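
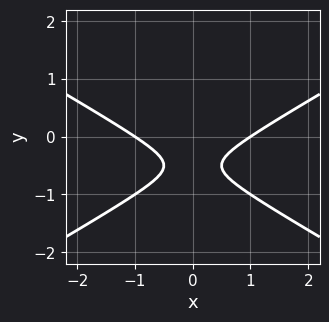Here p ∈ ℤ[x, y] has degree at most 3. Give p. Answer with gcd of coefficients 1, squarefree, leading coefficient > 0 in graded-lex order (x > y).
(a) deg p = 2. No degree-1 curve has this shape.
(b) Symmetries: mirror symmetry x ↦ −x ⇒ only even powers of x.
(c) From the visible intercepts: no y-intercept at any integer in the box; the x-axis gridline crossings are at x ∈ {-1, 1}.
(d) Matching integer coefficients to the picture gives p.

x^2 - 3*y^2 - 3*y - 1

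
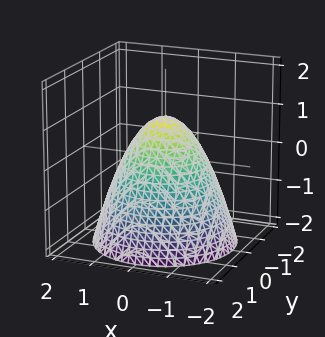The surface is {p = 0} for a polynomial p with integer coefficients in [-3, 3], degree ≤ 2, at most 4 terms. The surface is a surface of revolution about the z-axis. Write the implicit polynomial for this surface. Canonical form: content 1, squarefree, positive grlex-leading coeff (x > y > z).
1. deg p = 2.
2. Symmetries: rotational symmetry about the z-axis ⇒ p depends on x, y only through x² + y².
3. Against the integer gridlines: a circular section at z = 0 has radius exactly 1; among the integer gridlines, it crosses the x-axis at x ∈ {-1, 1}.
4. Solving for integer coefficients yields p as stated.

x^2 + y^2 + z - 1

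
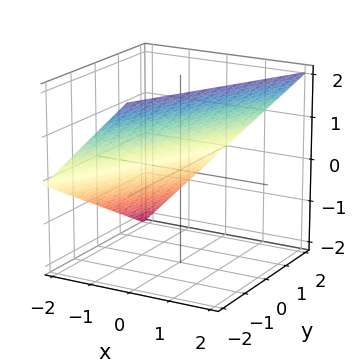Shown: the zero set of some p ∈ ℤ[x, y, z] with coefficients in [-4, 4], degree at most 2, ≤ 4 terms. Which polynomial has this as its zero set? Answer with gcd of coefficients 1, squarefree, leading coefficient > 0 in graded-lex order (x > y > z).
2*x - y - 2*z + 2

(a) The degree is 1 — every cross-section is a straight line — this is a plane.
(b) Reading off the gridlines: it meets the z-axis at z = 1 (among the integer gridlines); it meets the y-axis at y = 2 (among the integer gridlines); it meets the x-axis at x = -1 (among the integer gridlines).
(c) These observations pin down the coefficients.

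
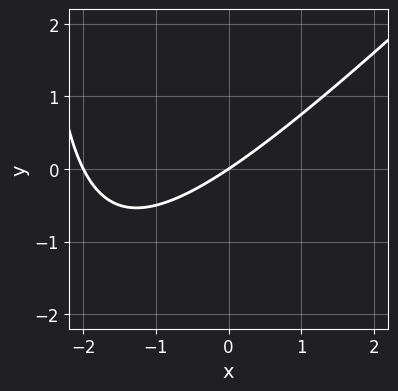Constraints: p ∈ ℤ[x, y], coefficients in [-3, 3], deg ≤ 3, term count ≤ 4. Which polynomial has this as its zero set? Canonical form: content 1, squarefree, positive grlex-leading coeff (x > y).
x^2 - x*y + 2*x - 3*y

First, the degree is 2 — the shape is more complex than any degree-1 curve.
Next, against the integer gridlines: one y-axis crossing is at y = 0; the x-axis gridline crossings are at x ∈ {-2, 0}.
Finally, these observations pin down the coefficients.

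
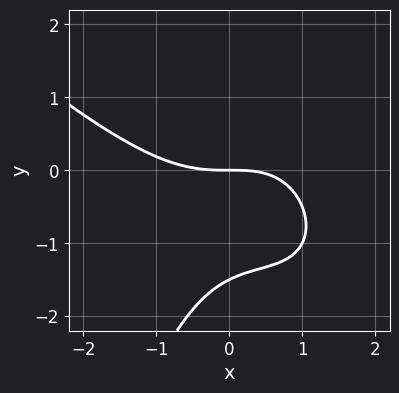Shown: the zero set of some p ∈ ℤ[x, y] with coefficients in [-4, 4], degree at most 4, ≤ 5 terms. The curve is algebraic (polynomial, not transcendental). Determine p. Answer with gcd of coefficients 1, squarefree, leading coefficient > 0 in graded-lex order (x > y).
First, the degree is 3 — no degree-2 curve has this shape.
Next, reading off the gridlines: it meets the x-axis at x = 0 (among the integer gridlines); one y-axis crossing is at y = 0.
Finally, matching integer coefficients to the picture gives p.

x^3 + x^2*y - x*y + 2*y^2 + 3*y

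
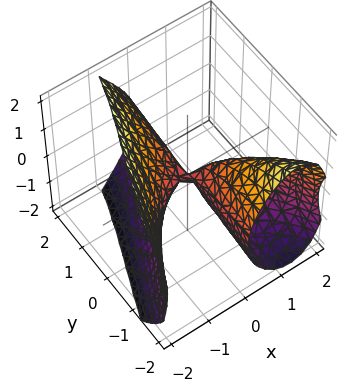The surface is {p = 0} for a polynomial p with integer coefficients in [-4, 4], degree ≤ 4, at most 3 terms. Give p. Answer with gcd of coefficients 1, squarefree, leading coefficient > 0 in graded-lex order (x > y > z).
x^3 + 2*x*y + z^2

deg p = 3. No degree-2 surface has this shape.
From the visible intercepts: it meets the x-axis at x = 0 (among the integer gridlines); it meets the z-axis at z = 0 (among the integer gridlines); every point of the y-axis in the box is on the surface.
Matching integer coefficients to the picture gives p.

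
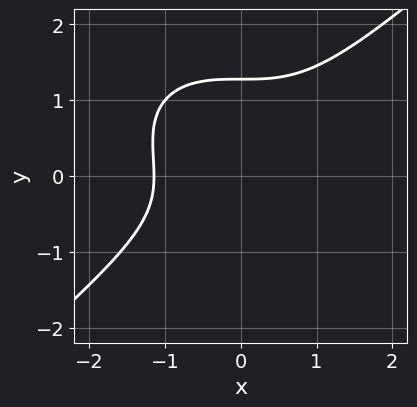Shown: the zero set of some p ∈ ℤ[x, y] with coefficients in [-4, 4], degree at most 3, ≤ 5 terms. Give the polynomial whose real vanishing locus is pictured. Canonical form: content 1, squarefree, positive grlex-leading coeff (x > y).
2*x^3 - 3*y^3 + 2*y^2 + 3

deg p = 3. The shape is more complex than any degree-2 curve.
Matching integer coefficients to the picture gives p.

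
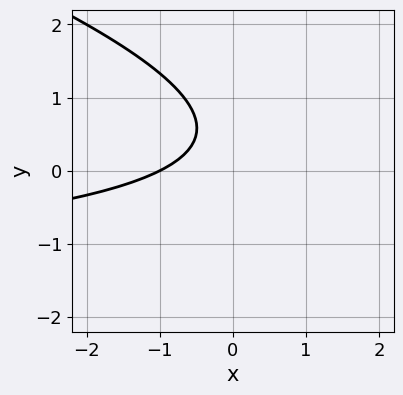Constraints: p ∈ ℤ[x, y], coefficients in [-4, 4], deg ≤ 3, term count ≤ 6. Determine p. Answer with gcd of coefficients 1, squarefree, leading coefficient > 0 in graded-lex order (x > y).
x*y + 3*y^2 + 2*x - 3*y + 2

First, deg p = 2.
Next, reading off the gridlines: it crosses the x-axis at the gridline x = -1; the curve avoids every integer y-axis point in the box.
Finally, solving for integer coefficients yields p as stated.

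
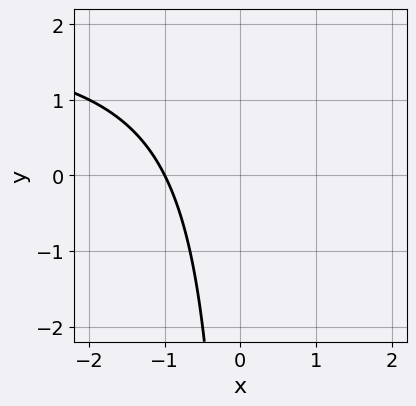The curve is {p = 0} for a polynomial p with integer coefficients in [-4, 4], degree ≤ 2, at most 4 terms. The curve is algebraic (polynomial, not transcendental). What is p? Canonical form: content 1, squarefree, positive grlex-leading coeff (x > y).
x*y - 2*x - 2

deg p = 2. The shape is more complex than any degree-1 curve.
Observable constraints: no y-intercept at any integer in the box; it meets the x-axis at x = -1 (among the integer gridlines).
Fitting integer coefficients to these (and the overall shape) gives p.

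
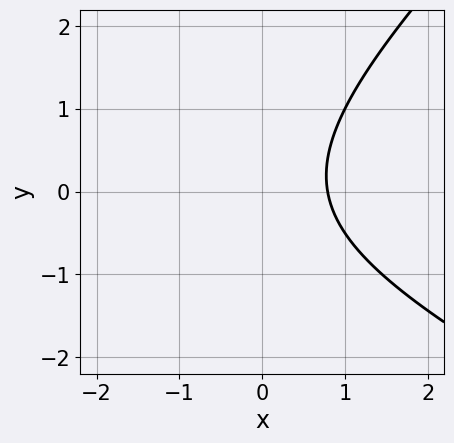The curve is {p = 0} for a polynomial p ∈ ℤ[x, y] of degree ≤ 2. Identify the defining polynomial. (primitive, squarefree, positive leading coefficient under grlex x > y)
(a) deg p = 2. No degree-1 curve has this shape.
(b) Against the integer gridlines: no y-intercept at any integer in the box.
(c) These observations pin down the coefficients.

x^2 + x*y - 2*y^2 + 3*x - 3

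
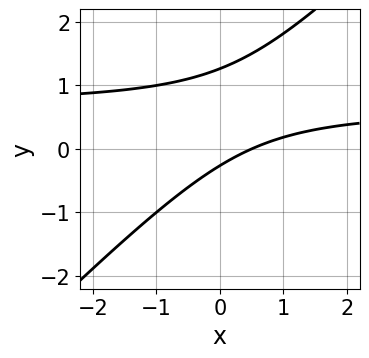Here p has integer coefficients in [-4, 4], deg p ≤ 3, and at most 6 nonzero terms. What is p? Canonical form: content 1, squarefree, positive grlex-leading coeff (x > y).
3*x*y - 3*y^2 - 2*x + 3*y + 1

deg p = 2.
Solving for integer coefficients yields p as stated.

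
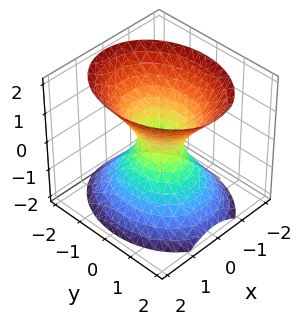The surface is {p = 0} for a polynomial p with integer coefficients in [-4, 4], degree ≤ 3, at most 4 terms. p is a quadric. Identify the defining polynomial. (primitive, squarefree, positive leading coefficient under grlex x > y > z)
3*x^2 + 2*y^2 - 2*z^2 - 1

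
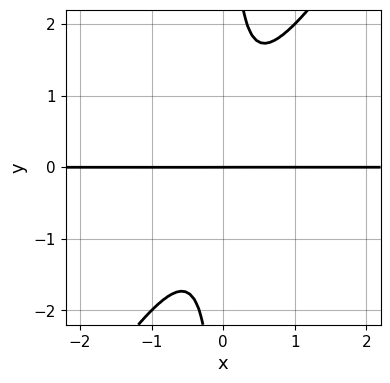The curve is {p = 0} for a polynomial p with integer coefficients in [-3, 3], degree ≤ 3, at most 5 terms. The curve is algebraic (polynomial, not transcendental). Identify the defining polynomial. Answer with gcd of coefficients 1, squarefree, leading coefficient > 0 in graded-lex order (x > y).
(a) Degree: the shape is more complex than any degree-2 curve, so deg p = 3.
(b) Checking where it meets the axes: every point of the x-axis in the box is on the curve; one y-axis crossing is at y = 0.
(c) Putting this together gives p.

3*x^2*y - 2*x*y^2 + y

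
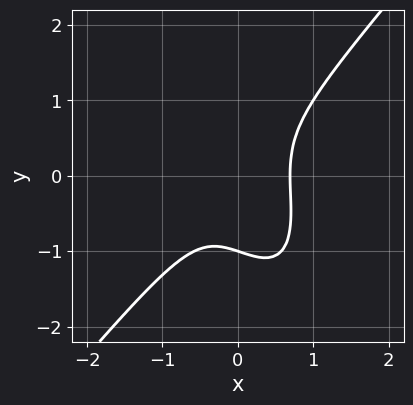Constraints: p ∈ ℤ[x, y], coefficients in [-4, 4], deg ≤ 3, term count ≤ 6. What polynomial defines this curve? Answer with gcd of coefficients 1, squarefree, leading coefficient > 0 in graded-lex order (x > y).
3*x^3 - x*y^2 - y^3 - 1

First, degree: the shape is more complex than any degree-2 curve, so deg p = 3.
Then, from the visible intercepts: one y-axis crossing is at y = -1.
Finally, the integer polynomial consistent with all of this is the stated p.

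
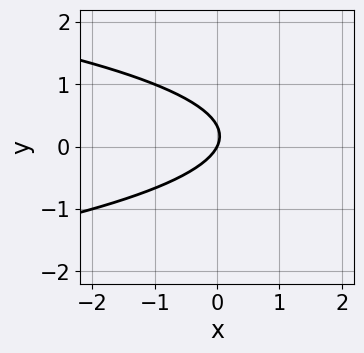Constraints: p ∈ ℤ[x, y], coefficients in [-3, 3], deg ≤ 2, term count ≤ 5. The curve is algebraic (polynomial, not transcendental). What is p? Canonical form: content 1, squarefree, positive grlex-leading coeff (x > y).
3*y^2 + 2*x - y

(a) The degree is 2 — a generic line meets the curve in up to 2 points.
(b) Against the integer gridlines: it meets the y-axis at y = 0 (among the integer gridlines); it crosses the x-axis at the gridline x = 0.
(c) Assembling these constraints gives the stated polynomial.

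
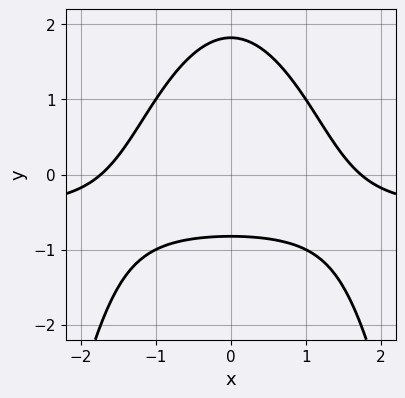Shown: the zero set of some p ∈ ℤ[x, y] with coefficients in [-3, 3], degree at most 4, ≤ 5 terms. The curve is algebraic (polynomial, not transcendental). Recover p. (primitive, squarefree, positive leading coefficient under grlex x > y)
2*x^2*y + x^2 + 2*y^2 - 2*y - 3

First, deg p = 3. A generic line meets the curve in up to 3 points.
Then, symmetries: mirror symmetry x ↦ −x ⇒ only even powers of x.
Finally, assembling these constraints gives the stated polynomial.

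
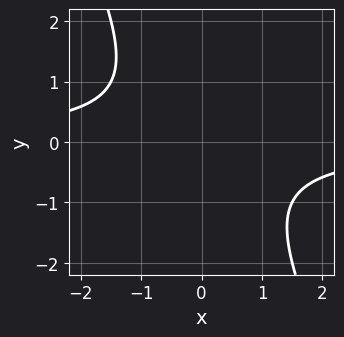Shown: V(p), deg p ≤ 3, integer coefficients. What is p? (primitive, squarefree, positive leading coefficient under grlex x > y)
The degree is 2 — no degree-1 curve has this shape.
Checking where it meets the axes: the curve avoids every integer y-axis point in the box; the curve avoids every integer x-axis point in the box.
The integer polynomial consistent with all of this is the stated p.

2*x*y + y^2 + 2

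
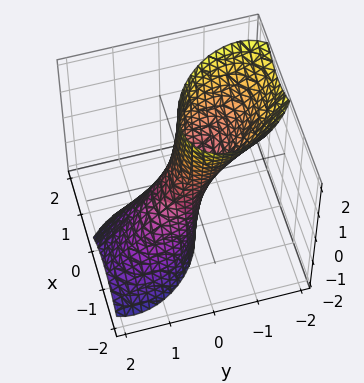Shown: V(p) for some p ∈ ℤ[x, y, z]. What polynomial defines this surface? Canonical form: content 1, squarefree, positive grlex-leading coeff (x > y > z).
3*x^2 + 2*x*y + 3*y^2 + 3*y*z - 1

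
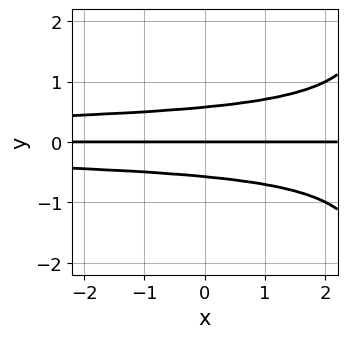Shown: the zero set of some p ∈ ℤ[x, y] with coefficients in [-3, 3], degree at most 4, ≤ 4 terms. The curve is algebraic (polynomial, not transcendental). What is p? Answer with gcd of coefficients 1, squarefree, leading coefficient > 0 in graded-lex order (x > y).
x*y^3 - 3*y^3 + y

1. deg p = 4.
2. Checking where it meets the axes: every point of the x-axis in the box is on the curve; one y-axis crossing is at y = 0.
3. Solving for integer coefficients yields p as stated.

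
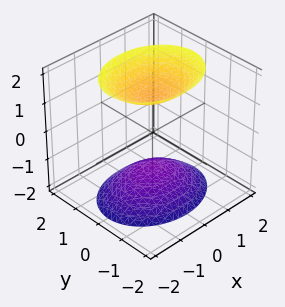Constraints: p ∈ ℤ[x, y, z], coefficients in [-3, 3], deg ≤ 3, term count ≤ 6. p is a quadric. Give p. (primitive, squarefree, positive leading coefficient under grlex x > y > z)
2*x^2 + 3*y^2 - 2*z^2 + 3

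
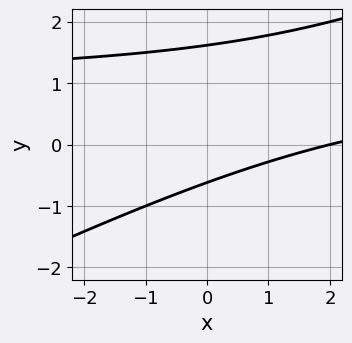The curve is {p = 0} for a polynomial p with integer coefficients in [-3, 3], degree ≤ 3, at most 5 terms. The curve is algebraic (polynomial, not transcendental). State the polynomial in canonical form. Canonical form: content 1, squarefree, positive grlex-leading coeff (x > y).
1. Degree: a generic line meets the curve in up to 2 points, so deg p = 2.
2. From the axis intercepts and sections: it meets the x-axis at x = 2 (among the integer gridlines).
3. Fitting integer coefficients to these (and the overall shape) gives p.

x*y - 2*y^2 - x + 2*y + 2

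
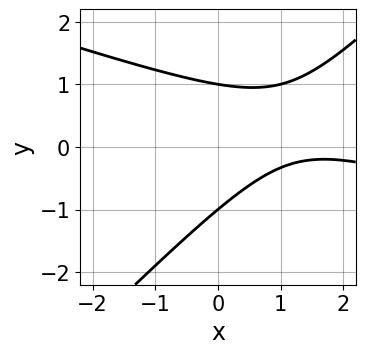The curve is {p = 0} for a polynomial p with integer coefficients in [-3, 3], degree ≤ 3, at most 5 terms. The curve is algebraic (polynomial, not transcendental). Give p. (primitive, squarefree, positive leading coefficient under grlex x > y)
First, degree: no degree-1 curve has this shape, so deg p = 2.
Next, observable constraints: it misses every integer gridline on the x-axis; the y-axis gridline crossings are at y ∈ {-1, 1}.
Finally, matching integer coefficients to the picture gives p.

x^2 + 2*x*y - 3*y^2 - 3*x + 3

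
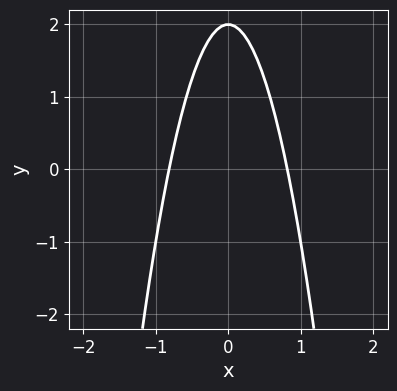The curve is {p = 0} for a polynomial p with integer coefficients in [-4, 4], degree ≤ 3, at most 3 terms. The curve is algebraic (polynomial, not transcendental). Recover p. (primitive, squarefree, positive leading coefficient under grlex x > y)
3*x^2 + y - 2

Degree: the shape is more complex than any degree-1 curve, so deg p = 2.
Symmetries: the x ↦ −x reflection is a symmetry, so x appears only in even powers.
Observable constraints: it crosses the y-axis at the gridline y = 2.
Together with the visible shape, these determine p as stated.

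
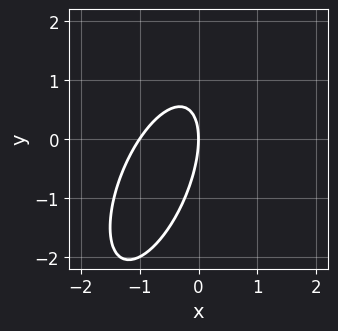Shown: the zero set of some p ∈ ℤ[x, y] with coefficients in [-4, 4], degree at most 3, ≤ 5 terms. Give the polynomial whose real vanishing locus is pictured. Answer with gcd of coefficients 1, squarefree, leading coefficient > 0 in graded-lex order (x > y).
First, degree: no degree-1 curve has this shape, so deg p = 2.
Next, from the axis intercepts and sections: the x-axis gridline crossings are at x ∈ {-1, 0}; it crosses the y-axis at the gridline y = 0.
Finally, the integer polynomial consistent with all of this is the stated p.

3*x^2 - 2*x*y + y^2 + 3*x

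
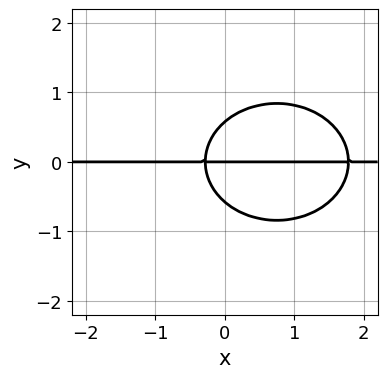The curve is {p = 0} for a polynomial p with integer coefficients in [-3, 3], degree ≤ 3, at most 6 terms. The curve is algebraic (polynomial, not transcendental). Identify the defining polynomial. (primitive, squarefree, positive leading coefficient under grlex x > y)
First, deg p = 3. No degree-2 curve has this shape.
Then, checking where it meets the axes: the visible x-axis segment lies entirely on the curve; it crosses the y-axis at the gridline y = 0.
Finally, matching integer coefficients to the picture gives p.

2*x^2*y + 3*y^3 - 3*x*y - y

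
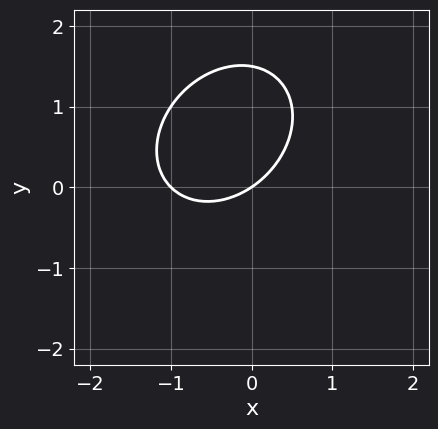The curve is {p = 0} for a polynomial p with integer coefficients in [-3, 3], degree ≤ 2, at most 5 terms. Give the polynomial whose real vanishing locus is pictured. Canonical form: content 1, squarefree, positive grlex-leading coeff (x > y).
1. The degree is 2 — a generic line meets the curve in up to 2 points.
2. From the visible intercepts: one y-axis crossing is at y = 0; the x-axis gridline crossings are at x ∈ {-1, 0}.
3. Together with the visible shape, these determine p as stated.

2*x^2 - x*y + 2*y^2 + 2*x - 3*y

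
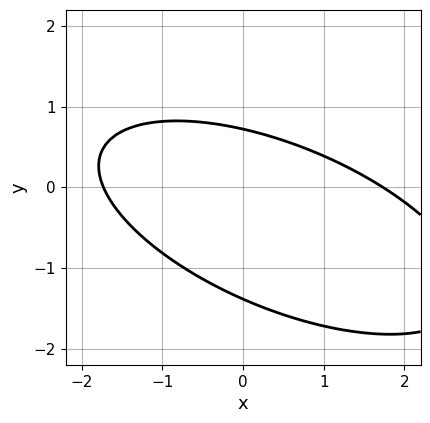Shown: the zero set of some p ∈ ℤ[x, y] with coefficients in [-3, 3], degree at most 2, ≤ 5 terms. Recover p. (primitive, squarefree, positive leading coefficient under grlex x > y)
x^2 + 2*x*y + 3*y^2 + 2*y - 3

Degree: no degree-1 curve has this shape, so deg p = 2.
Matching integer coefficients to the picture gives p.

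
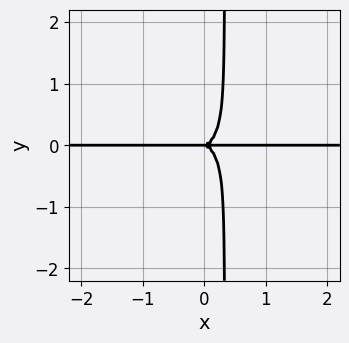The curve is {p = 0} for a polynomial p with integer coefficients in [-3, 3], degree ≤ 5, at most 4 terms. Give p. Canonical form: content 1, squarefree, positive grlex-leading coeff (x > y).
1. Degree: the shape is more complex than any degree-3 curve, so deg p = 4.
2. From the visible intercepts: every point of the x-axis in the box is on the curve; one y-axis crossing is at y = 0.
3. Fitting integer coefficients to these (and the overall shape) gives p.

3*x^3*y + 3*x*y^3 - y^3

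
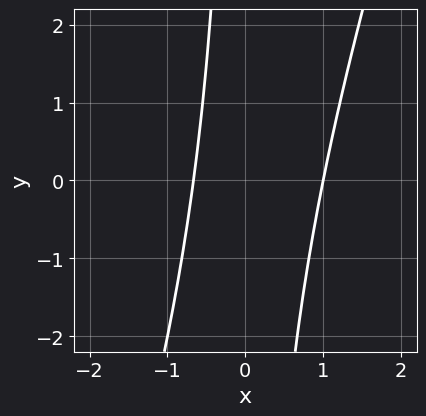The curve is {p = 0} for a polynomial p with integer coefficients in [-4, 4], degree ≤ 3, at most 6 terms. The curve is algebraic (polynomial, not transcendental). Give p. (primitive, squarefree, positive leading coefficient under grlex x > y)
3*x^2 - x*y - x - 2

(a) Degree: no degree-1 curve has this shape, so deg p = 2.
(b) From the axis intercepts and sections: the curve avoids every integer y-axis point in the box; it crosses the x-axis at the gridline x = 1.
(c) Solving for integer coefficients yields p as stated.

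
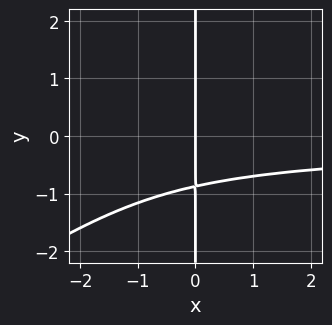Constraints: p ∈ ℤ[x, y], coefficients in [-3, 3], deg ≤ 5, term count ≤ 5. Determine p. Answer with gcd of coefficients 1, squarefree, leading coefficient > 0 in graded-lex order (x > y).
2*x^2*y^2 - 3*x*y^3 - 2*x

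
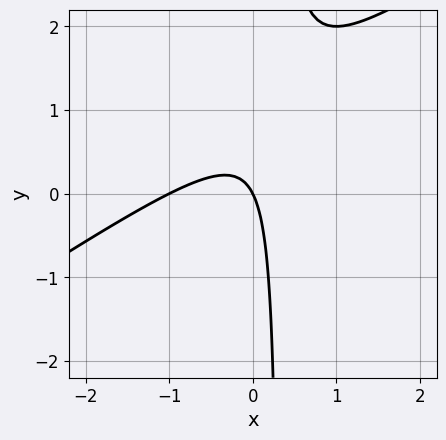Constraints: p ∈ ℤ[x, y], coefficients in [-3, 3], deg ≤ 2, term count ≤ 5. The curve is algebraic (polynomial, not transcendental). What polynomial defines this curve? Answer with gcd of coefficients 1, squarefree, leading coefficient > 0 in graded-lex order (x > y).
2*x^2 - 3*x*y + 2*x + y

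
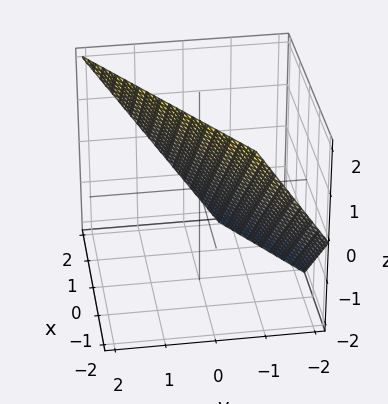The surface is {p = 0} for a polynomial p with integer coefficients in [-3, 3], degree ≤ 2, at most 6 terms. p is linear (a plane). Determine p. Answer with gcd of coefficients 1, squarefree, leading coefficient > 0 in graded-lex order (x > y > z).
(a) The degree is 1 — the surface is flat (a plane).
(b) Checking where it meets the axes: it crosses the x-axis at the gridline x = 1; one z-axis crossing is at z = 1.
(c) Assembling these constraints gives the stated polynomial.

2*x - 3*y + 2*z - 2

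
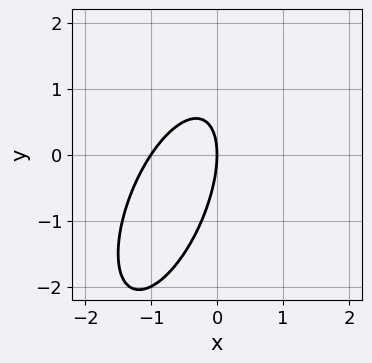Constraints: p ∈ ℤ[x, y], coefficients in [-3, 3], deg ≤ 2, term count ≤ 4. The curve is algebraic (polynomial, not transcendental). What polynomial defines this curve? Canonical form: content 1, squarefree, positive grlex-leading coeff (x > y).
3*x^2 - 2*x*y + y^2 + 3*x

First, deg p = 2. No degree-1 curve has this shape.
Then, observable constraints: among the integer gridlines, it crosses the x-axis at x ∈ {-1, 0}; it crosses the y-axis at the gridline y = 0.
Finally, together with the visible shape, these determine p as stated.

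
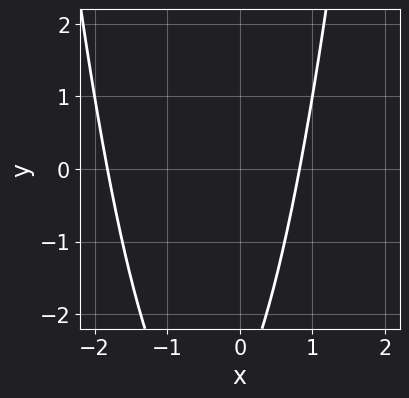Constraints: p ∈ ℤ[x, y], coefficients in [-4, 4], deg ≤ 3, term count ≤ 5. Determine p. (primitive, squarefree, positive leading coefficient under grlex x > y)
1. Degree: a generic line meets the curve in up to 2 points, so deg p = 2.
2. Reading off the gridlines: no y-intercept at any integer in the box.
3. Solving for integer coefficients yields p as stated.

2*x^2 + 2*x - y - 3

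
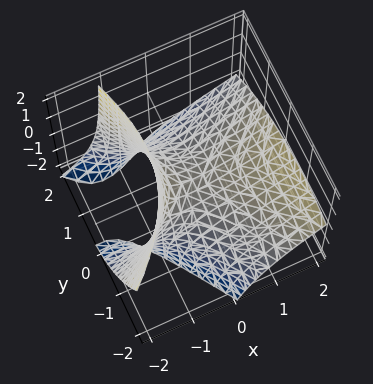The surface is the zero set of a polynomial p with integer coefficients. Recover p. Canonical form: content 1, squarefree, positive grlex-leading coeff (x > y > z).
x^2 - x*y - 2*x*z - y^2 - 2*z

Degree: a generic line meets the surface in up to 2 points, so deg p = 2.
From the visible intercepts: it crosses the z-axis at the gridline z = 0; one y-axis crossing is at y = 0; it meets the x-axis at x = 0 (among the integer gridlines).
Solving for integer coefficients yields p as stated.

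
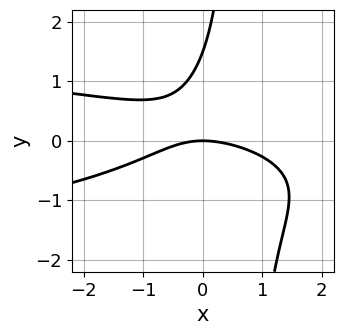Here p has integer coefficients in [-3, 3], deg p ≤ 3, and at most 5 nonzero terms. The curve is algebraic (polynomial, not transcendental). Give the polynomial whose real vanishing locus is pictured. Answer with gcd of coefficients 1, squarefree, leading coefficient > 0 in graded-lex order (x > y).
(a) Degree: the shape is more complex than any degree-2 curve, so deg p = 3.
(b) Observable constraints: one x-axis crossing is at x = 0; it crosses the y-axis at the gridline y = 0.
(c) The integer polynomial consistent with all of this is the stated p.

3*x*y^2 + x^2 + x*y - 2*y^2 + 3*y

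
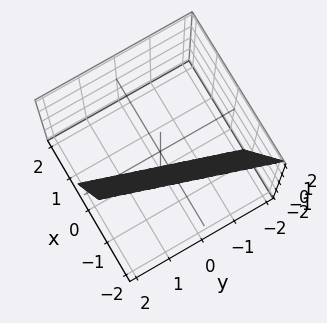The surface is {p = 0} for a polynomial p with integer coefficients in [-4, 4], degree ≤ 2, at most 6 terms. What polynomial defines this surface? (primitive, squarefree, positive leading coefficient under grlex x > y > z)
3*x - y + z + 2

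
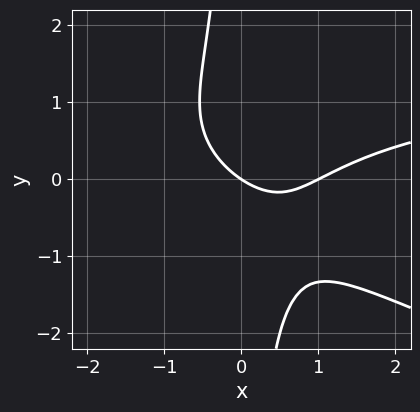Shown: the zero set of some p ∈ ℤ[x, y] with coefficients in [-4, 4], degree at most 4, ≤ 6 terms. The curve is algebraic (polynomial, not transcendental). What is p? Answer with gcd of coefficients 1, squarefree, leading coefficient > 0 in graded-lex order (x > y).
x^2*y + 3*x*y^2 - 2*x^2 + 2*x + 3*y

First, degree: the shape is more complex than any degree-2 curve, so deg p = 3.
Next, checking where it meets the axes: it crosses the y-axis at the gridline y = 0; the x-axis gridline crossings are at x ∈ {0, 1}.
Finally, these observations pin down the coefficients.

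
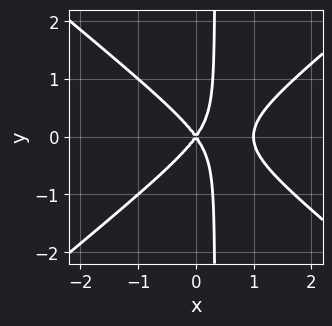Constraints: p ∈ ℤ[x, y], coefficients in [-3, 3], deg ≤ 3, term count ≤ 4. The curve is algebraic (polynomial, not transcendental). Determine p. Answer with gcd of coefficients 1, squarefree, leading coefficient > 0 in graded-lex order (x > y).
1. deg p = 3.
2. Symmetries: mirror symmetry y ↦ −y ⇒ only even powers of y.
3. Against the integer gridlines: the x-axis gridline crossings are at x ∈ {0, 1}; it meets the y-axis at y = 0 (among the integer gridlines).
4. Fitting integer coefficients to these (and the overall shape) gives p.

2*x^3 - 3*x*y^2 - 2*x^2 + y^2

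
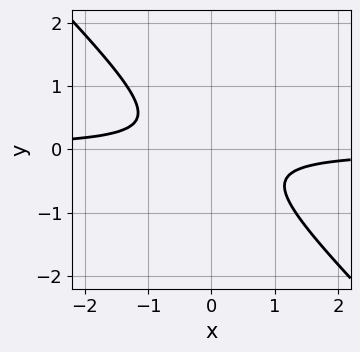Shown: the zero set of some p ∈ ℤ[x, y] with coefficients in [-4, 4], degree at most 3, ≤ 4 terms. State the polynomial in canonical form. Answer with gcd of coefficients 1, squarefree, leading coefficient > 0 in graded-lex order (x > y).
deg p = 2.
From the axis intercepts and sections: the curve avoids every integer x-axis point in the box; the curve avoids every integer y-axis point in the box.
Fitting integer coefficients to these (and the overall shape) gives p.

3*x*y + 3*y^2 + 1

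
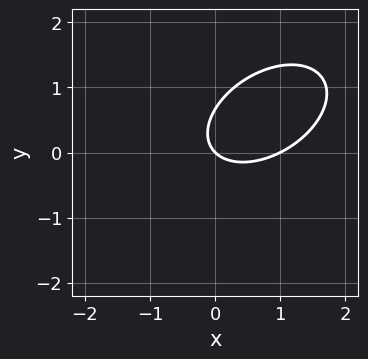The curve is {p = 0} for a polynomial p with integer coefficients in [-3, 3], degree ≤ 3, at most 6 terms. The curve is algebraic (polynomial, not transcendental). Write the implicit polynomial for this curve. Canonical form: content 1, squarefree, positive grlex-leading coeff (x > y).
2*x^2 - 2*x*y + 3*y^2 - 2*x - 2*y

The degree is 2 — a generic line meets the curve in up to 2 points.
Observable constraints: among the integer gridlines, it crosses the x-axis at x ∈ {0, 1}; it crosses the y-axis at the gridline y = 0.
Putting this together gives p.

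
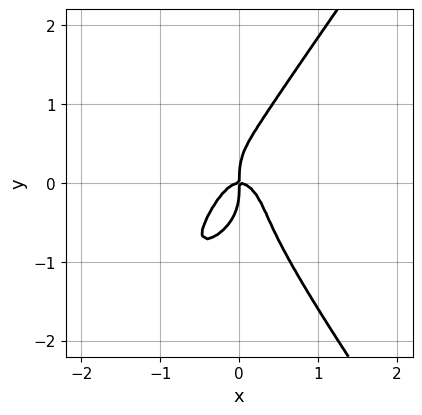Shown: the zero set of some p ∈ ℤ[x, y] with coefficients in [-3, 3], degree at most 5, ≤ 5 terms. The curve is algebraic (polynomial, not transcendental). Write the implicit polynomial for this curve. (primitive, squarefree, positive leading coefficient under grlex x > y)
2*x^2*y^2 - y^4 + 3*x^3 + x*y

deg p = 4. No degree-3 curve has this shape.
Against the integer gridlines: it meets the x-axis at x = 0 (among the integer gridlines); one y-axis crossing is at y = 0.
The integer polynomial consistent with all of this is the stated p.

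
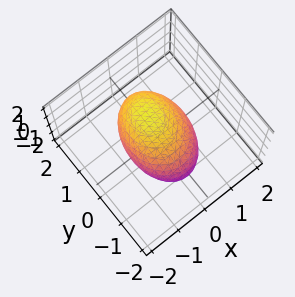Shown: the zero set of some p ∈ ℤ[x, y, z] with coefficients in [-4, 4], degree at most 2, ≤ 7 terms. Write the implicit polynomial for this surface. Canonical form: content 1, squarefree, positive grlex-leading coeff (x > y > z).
3*x^2 + 2*y^2 - 2*y*z + 3*z^2 - 3

(a) deg p = 2. A generic line meets the surface in up to 2 points.
(b) Against the integer gridlines: among the integer gridlines, it crosses the x-axis at x ∈ {-1, 1}; the z-axis gridline crossings are at z ∈ {-1, 1}.
(c) These observations pin down the coefficients.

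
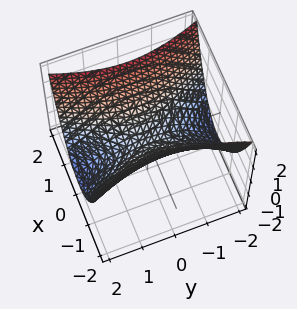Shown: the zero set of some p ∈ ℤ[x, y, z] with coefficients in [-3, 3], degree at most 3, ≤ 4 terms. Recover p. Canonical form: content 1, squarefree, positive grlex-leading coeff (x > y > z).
3*x^2 - y^2 - 3*z

1. deg p = 2. A saddle surface; a quadric.
2. Symmetries: it's symmetric under x → −x, forcing even powers of x; mirror symmetry y ↦ −y ⇒ only even powers of y.
3. Observable constraints: it crosses the y-axis at the gridline y = 0; one x-axis crossing is at x = 0.
4. Solving for integer coefficients yields p as stated.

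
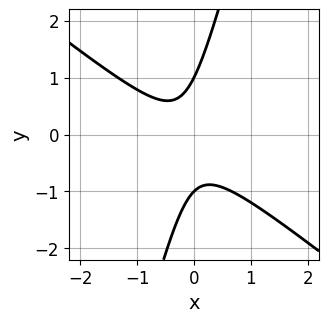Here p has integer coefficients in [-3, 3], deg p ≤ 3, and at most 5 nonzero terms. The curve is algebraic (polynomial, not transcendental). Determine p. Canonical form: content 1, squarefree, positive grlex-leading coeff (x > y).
3*x^2 + 3*x*y - y^2 + x + 1

(a) deg p = 2.
(b) Reading off the gridlines: it misses every integer gridline on the x-axis; the y-axis gridline crossings are at y ∈ {-1, 1}.
(c) Fitting integer coefficients to these (and the overall shape) gives p.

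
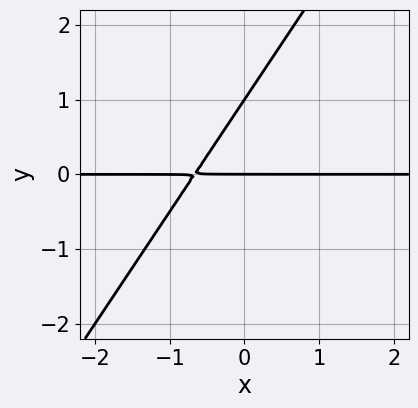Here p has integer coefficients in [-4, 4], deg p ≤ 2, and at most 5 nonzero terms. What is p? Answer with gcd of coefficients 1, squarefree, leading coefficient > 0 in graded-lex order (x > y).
3*x*y - 2*y^2 + 2*y

(a) deg p = 2. No degree-1 curve has this shape.
(b) Checking where it meets the axes: the visible x-axis segment lies entirely on the curve; the y-axis gridline crossings are at y ∈ {0, 1}.
(c) These observations pin down the coefficients.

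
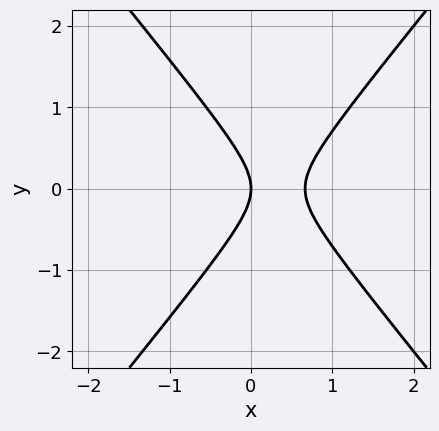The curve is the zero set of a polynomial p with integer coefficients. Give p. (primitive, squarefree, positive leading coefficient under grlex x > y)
3*x^2 - 2*y^2 - 2*x

(a) deg p = 2.
(b) Symmetries: it's symmetric under y → −y, forcing even powers of y.
(c) Observable constraints: it crosses the x-axis at the gridline x = 0; it crosses the y-axis at the gridline y = 0.
(d) Putting this together gives p.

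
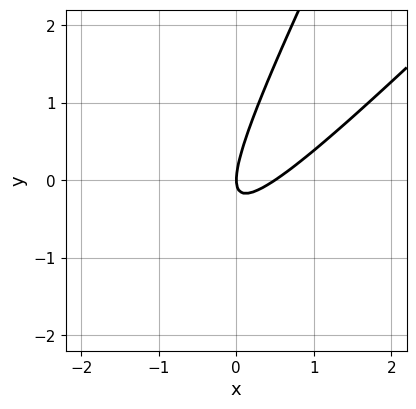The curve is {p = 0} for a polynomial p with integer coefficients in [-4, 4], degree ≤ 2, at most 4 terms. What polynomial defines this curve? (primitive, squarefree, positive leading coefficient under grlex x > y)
1. Degree: a generic line meets the curve in up to 2 points, so deg p = 2.
2. Reading off the gridlines: it crosses the x-axis at the gridline x = 0; it meets the y-axis at y = 0 (among the integer gridlines).
3. Together with the visible shape, these determine p as stated.

2*x^2 - 3*x*y + y^2 - x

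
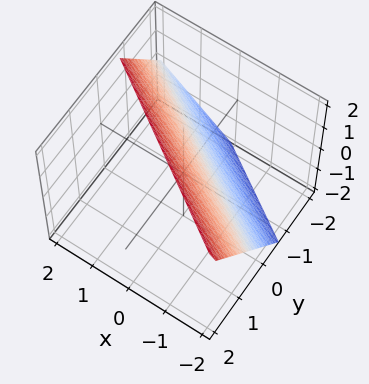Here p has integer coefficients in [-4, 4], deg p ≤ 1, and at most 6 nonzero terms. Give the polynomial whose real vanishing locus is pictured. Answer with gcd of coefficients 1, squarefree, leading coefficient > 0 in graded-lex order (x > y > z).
Degree: every cross-section is a straight line — this is a plane, so deg p = 1.
Reading off the gridlines: it crosses the x-axis at the gridline x = -1; it meets the z-axis at z = 1 (among the integer gridlines).
The integer polynomial consistent with all of this is the stated p.

2*x + 3*y - 2*z + 2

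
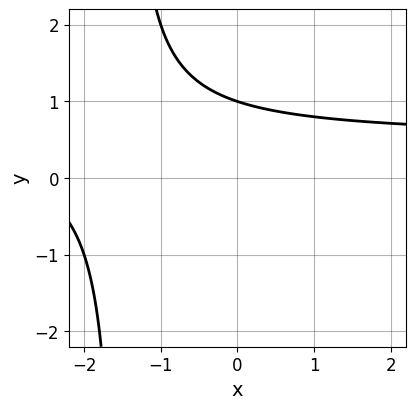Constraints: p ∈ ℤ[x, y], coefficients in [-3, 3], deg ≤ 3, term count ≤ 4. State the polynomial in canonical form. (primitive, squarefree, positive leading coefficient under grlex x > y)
2*x*y - x + 3*y - 3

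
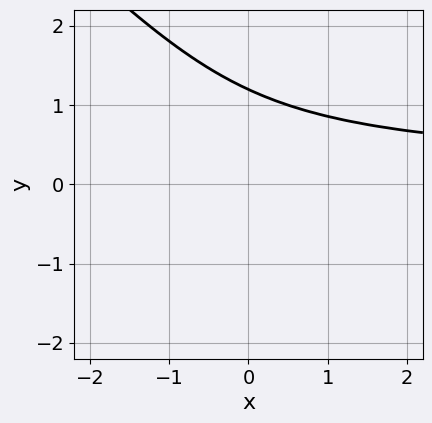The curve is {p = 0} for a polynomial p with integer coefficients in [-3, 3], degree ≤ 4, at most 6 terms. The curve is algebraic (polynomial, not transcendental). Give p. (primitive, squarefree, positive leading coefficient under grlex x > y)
2*x*y^2 + 2*y^3 - y^2 - 2

1. The degree is 3 — a generic line meets the curve in up to 3 points.
2. From the visible intercepts: it misses every integer gridline on the x-axis.
3. Together with the visible shape, these determine p as stated.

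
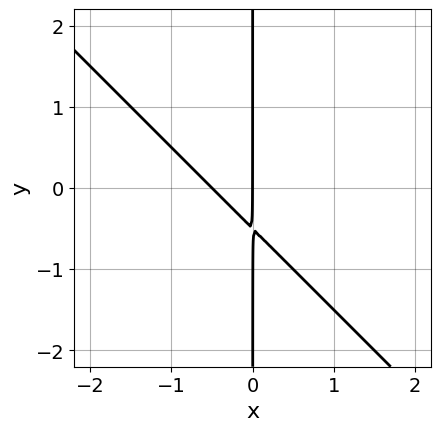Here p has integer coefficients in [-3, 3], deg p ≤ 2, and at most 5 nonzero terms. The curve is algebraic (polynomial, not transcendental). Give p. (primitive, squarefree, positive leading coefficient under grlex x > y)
2*x^2 + 2*x*y + x

1. The degree is 2 — a generic line meets the curve in up to 2 points.
2. Against the integer gridlines: every point of the y-axis in the box is on the curve; it crosses the x-axis at the gridline x = 0.
3. The integer polynomial consistent with all of this is the stated p.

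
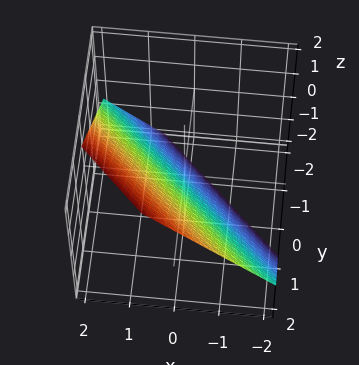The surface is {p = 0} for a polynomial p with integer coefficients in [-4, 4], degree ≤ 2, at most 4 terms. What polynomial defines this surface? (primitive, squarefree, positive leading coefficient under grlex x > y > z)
3*x + 3*y - 3*z - 2

First, deg p = 1. The surface is flat (a plane).
Finally, the integer polynomial consistent with all of this is the stated p.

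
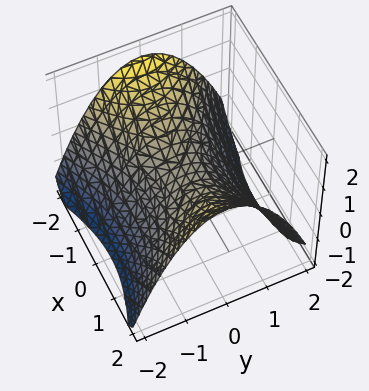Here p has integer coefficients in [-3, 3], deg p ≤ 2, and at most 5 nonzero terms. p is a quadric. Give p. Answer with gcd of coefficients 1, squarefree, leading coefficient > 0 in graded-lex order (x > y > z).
1. deg p = 2.
2. Symmetries: it's symmetric under x → −x, forcing even powers of x; the y ↦ −y reflection is a symmetry, so y appears only in even powers.
3. From the visible intercepts: one y-axis crossing is at y = 0; one z-axis crossing is at z = 0; it meets the x-axis at x = 0 (among the integer gridlines).
4. Matching integer coefficients to the picture gives p.

x^2 - 2*y^2 - 3*z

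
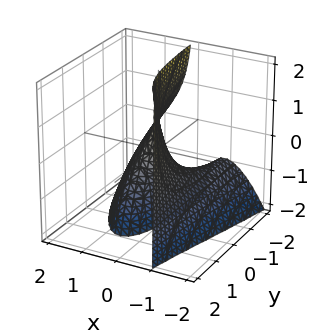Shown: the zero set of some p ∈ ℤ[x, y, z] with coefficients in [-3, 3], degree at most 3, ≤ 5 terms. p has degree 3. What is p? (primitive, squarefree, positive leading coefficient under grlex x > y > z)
2*x^3 - x*y*z + 2*x*z + y

(a) Degree: a generic line meets the surface in up to 3 points, so deg p = 3.
(b) Against the integer gridlines: one x-axis crossing is at x = 0; every point of the z-axis in the box is on the surface; one y-axis crossing is at y = 0.
(c) These observations pin down the coefficients.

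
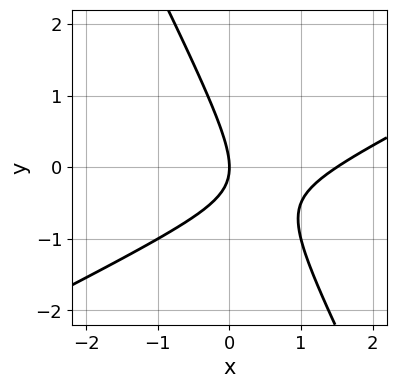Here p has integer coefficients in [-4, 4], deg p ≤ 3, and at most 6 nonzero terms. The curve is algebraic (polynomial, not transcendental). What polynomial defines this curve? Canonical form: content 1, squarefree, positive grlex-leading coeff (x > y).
2*x^2 - 3*x*y - 2*y^2 - 3*x

Degree: the shape is more complex than any degree-1 curve, so deg p = 2.
Observable constraints: it crosses the y-axis at the gridline y = 0; one x-axis crossing is at x = 0.
Assembling these constraints gives the stated polynomial.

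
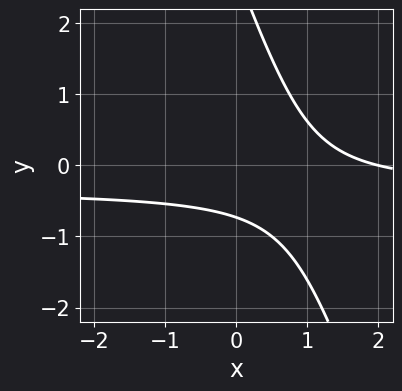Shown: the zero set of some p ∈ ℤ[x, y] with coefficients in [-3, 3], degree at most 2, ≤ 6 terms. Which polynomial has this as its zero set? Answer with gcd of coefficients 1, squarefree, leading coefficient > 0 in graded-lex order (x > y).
deg p = 2.
Observable constraints: one x-axis crossing is at x = 2.
These observations pin down the coefficients.

3*x*y + y^2 + x - 2*y - 2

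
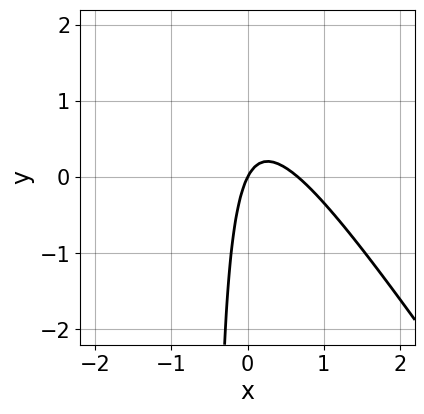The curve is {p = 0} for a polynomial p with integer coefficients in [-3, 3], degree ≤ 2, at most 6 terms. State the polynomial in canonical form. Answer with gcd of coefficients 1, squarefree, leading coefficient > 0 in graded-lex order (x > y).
3*x^2 + 2*x*y - 2*x + y

The degree is 2 — a generic line meets the curve in up to 2 points.
Reading off the gridlines: one y-axis crossing is at y = 0; it crosses the x-axis at the gridline x = 0.
These observations pin down the coefficients.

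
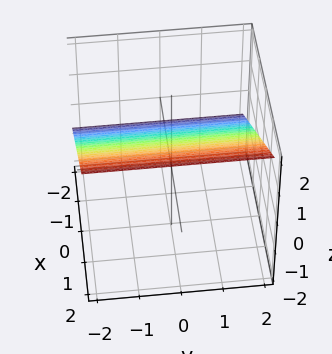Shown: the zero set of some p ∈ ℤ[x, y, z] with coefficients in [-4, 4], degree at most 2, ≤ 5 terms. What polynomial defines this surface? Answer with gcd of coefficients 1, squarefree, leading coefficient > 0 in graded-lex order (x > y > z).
2*x - 3*z + 2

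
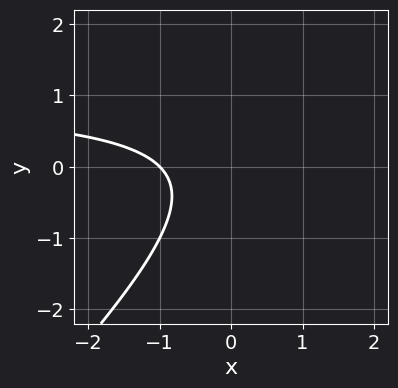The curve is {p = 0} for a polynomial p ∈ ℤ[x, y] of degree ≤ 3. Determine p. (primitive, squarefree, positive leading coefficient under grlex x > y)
First, the degree is 2 — no degree-1 curve has this shape.
Next, from the visible intercepts: it misses every integer gridline on the y-axis; it meets the x-axis at x = -1 (among the integer gridlines).
Finally, assembling these constraints gives the stated polynomial.

x*y - y^2 - x - 1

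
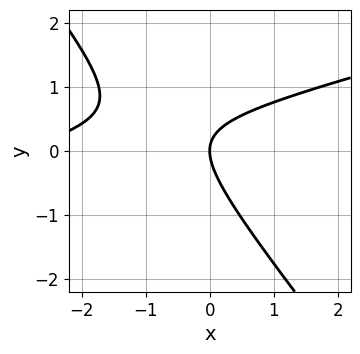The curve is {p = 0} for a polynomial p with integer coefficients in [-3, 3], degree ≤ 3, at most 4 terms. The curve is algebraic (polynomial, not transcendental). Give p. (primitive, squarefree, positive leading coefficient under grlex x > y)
x^2 - 3*x*y - 3*y^2 + 3*x

First, degree: no degree-1 curve has this shape, so deg p = 2.
Then, reading off the gridlines: it crosses the x-axis at the gridline x = 0; it meets the y-axis at y = 0 (among the integer gridlines).
Finally, solving for integer coefficients yields p as stated.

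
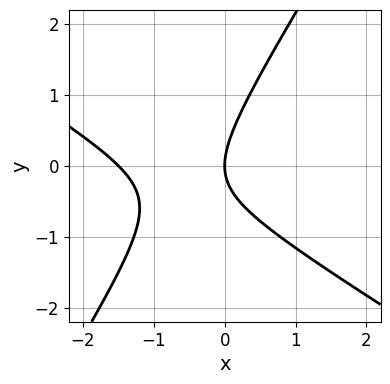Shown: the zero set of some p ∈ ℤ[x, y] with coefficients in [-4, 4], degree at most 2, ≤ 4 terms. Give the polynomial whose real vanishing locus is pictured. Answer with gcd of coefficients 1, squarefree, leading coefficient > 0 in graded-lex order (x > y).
Degree: no degree-1 curve has this shape, so deg p = 2.
Reading off the gridlines: it meets the x-axis at x = 0 (among the integer gridlines); one y-axis crossing is at y = 0.
Assembling these constraints gives the stated polynomial.

2*x^2 + 2*x*y - 2*y^2 + 3*x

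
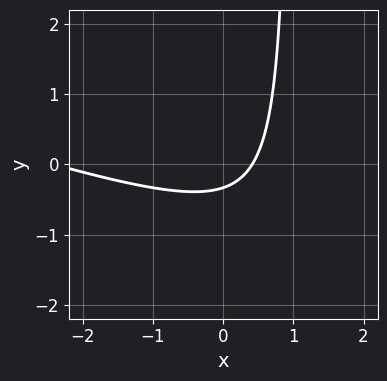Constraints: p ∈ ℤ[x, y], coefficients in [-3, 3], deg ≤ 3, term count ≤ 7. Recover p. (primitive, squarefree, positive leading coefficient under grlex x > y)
x^2 + 3*x*y + 2*x - 3*y - 1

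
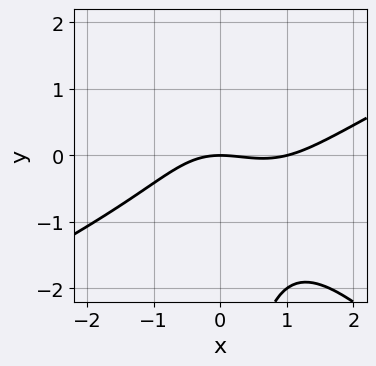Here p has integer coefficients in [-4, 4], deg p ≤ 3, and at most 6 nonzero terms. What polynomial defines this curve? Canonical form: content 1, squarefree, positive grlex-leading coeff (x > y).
1. The degree is 3 — the shape is more complex than any degree-2 curve.
2. Reading off the gridlines: it crosses the y-axis at the gridline y = 0; the x-axis gridline crossings are at x ∈ {0, 1}.
3. Assembling these constraints gives the stated polynomial.

x^3 - x^2*y - 2*x*y^2 - x^2 - 3*y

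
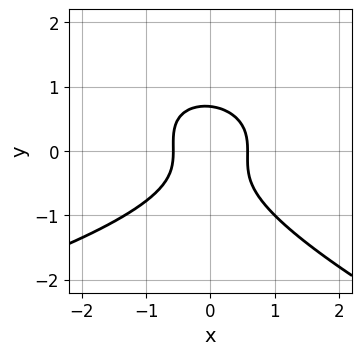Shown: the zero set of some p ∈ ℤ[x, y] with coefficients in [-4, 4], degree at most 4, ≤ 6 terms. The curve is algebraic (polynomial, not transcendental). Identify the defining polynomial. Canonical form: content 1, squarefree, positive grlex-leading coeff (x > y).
x*y^2 + 3*y^3 + 3*x^2 - 1

First, the degree is 3 — a generic line meets the curve in up to 3 points.
Finally, the integer polynomial consistent with all of this is the stated p.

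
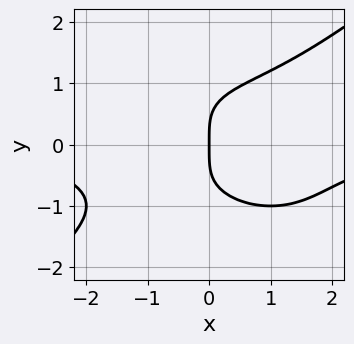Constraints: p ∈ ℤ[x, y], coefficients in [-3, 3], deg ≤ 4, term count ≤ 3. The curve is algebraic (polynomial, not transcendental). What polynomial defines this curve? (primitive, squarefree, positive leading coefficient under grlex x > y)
x^3*y - 2*y^4 + 3*x

First, the degree is 4 — a generic line meets the curve in up to 4 points.
Next, checking where it meets the axes: one y-axis crossing is at y = 0; it meets the x-axis at x = 0 (among the integer gridlines).
Finally, solving for integer coefficients yields p as stated.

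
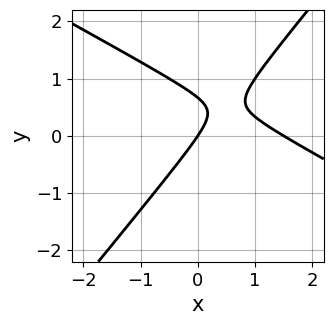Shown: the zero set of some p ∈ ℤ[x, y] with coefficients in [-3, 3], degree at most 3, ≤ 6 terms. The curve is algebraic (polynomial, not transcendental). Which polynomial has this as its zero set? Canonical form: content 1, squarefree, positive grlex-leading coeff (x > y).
2*x^2 + 2*x*y - 3*y^2 - 3*x + 2*y

First, degree: the shape is more complex than any degree-1 curve, so deg p = 2.
Next, reading off the gridlines: one y-axis crossing is at y = 0; it crosses the x-axis at the gridline x = 0.
Finally, assembling these constraints gives the stated polynomial.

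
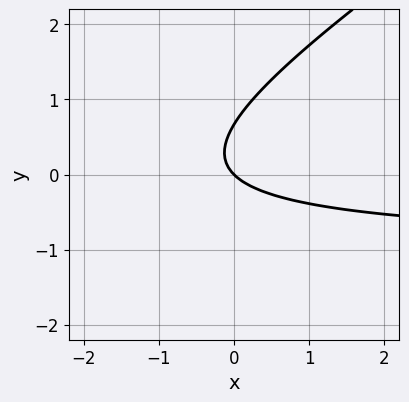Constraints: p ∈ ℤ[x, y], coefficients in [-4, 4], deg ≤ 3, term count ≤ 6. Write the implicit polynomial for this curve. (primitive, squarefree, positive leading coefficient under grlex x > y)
First, deg p = 2. A generic line meets the curve in up to 2 points.
Next, reading off the gridlines: it meets the x-axis at x = 0 (among the integer gridlines); one y-axis crossing is at y = 0.
Finally, fitting integer coefficients to these (and the overall shape) gives p.

2*x*y - 3*y^2 + 2*x + 2*y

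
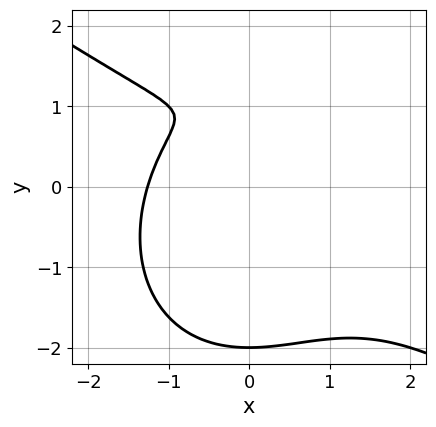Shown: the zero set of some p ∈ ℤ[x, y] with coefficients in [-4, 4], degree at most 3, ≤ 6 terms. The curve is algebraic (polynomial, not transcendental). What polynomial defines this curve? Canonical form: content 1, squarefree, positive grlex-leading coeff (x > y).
x^3 + x^2*y + y^3 - 3*y + 2

1. Degree: a generic line meets the curve in up to 3 points, so deg p = 3.
2. Observable constraints: one y-axis crossing is at y = -2.
3. These observations pin down the coefficients.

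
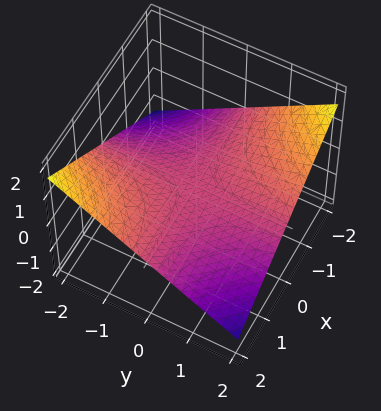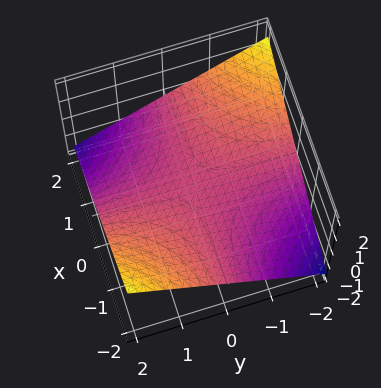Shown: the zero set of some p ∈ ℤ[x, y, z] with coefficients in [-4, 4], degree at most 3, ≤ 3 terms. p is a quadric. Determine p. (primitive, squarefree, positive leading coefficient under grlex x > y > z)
x*y + 3*z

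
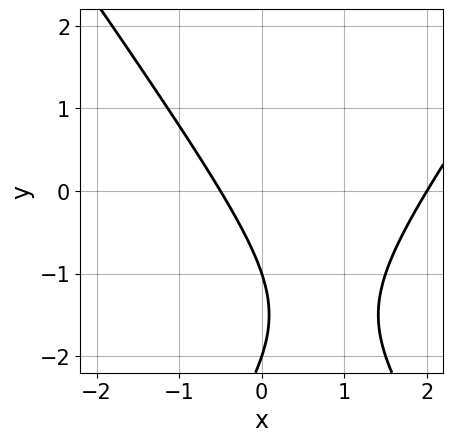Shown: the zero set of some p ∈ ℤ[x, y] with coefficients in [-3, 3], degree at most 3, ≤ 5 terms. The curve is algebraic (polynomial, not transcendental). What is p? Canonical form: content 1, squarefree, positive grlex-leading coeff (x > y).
2*x^2 - y^2 - 3*x - 3*y - 2

Degree: a generic line meets the curve in up to 2 points, so deg p = 2.
From the visible intercepts: one x-axis crossing is at x = 2; among the integer gridlines, it crosses the y-axis at y ∈ {-2, -1}.
Fitting integer coefficients to these (and the overall shape) gives p.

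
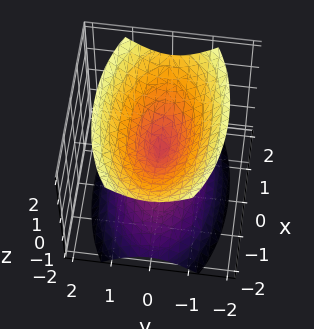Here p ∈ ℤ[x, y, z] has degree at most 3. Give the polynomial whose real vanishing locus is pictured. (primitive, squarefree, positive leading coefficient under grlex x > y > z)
1. The picture has 2 separate pieces. They look like related sheets of one shape, so recover p as a whole.
2. deg p = 2. A double cone through the origin; a quadric.
3. Symmetries: mirror symmetry y ↦ −y ⇒ only even powers of y; the z ↦ −z reflection is a symmetry, so z appears only in even powers; mirror symmetry x ↦ −x ⇒ only even powers of x.
4. Checking where it meets the axes: it crosses the z-axis at the gridline z = 0; one y-axis crossing is at y = 0; one x-axis crossing is at x = 0.
5. These observations pin down the coefficients.

x^2 + 3*y^2 - 2*z^2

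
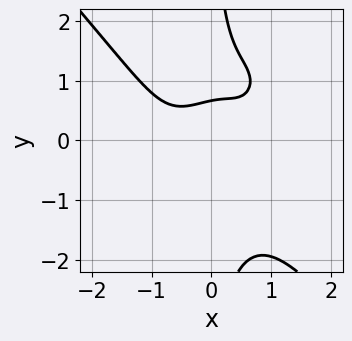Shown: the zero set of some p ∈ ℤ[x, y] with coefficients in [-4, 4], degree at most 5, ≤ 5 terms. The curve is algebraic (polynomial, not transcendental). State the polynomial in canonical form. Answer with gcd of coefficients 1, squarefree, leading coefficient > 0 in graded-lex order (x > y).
3*x^4 + 2*x*y^3 - 2*x^2*y - 3*y + 2

(a) Degree: a generic line meets the curve in up to 4 points, so deg p = 4.
(b) Against the integer gridlines: the curve avoids every integer x-axis point in the box.
(c) Putting this together gives p.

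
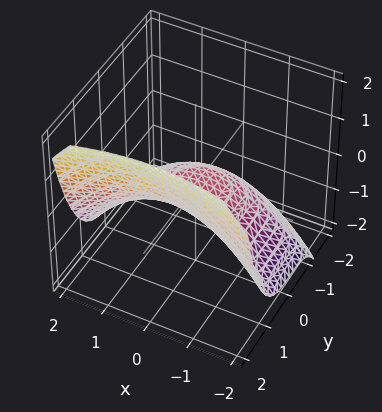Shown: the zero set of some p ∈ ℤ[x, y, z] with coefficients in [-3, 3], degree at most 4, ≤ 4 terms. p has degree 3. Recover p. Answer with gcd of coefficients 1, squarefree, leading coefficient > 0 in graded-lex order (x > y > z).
The degree is 3 — no degree-2 surface has this shape.
Observable constraints: one z-axis crossing is at z = 0; one y-axis crossing is at y = 0.
Solving for integer coefficients yields p as stated.

y^3 - x^2 - 3*z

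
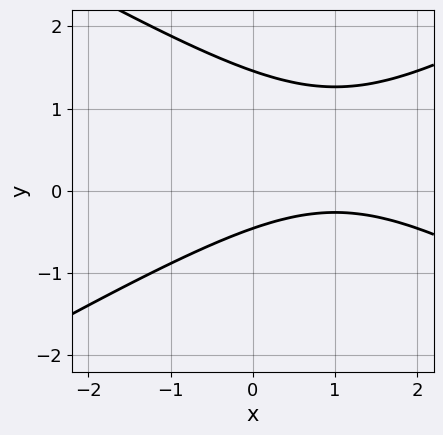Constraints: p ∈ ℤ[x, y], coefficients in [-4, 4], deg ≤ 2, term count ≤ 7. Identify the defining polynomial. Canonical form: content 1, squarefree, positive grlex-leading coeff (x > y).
x^2 - 3*y^2 - 2*x + 3*y + 2

(a) The degree is 2 — the shape is more complex than any degree-1 curve.
(b) From the axis intercepts and sections: no x-intercept at any integer in the box.
(c) Assembling these constraints gives the stated polynomial.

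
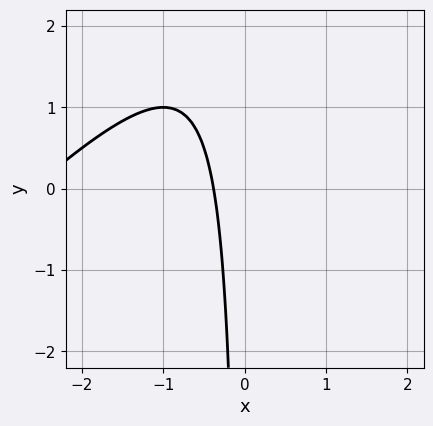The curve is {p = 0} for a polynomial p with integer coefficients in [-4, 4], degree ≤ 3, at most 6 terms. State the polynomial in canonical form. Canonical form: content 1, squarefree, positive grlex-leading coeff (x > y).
1. The degree is 2 — the shape is more complex than any degree-1 curve.
2. From the visible intercepts: it misses every integer gridline on the y-axis.
3. Fitting integer coefficients to these (and the overall shape) gives p.

x^2 - x*y + 3*x + 1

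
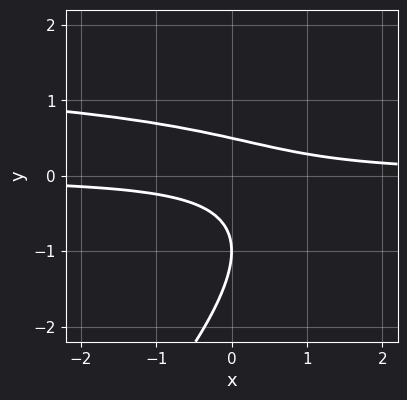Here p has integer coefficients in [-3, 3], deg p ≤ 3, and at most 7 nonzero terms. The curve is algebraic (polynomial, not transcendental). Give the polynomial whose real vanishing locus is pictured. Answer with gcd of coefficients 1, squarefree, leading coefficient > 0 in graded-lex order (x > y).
2*x*y^2 - 2*y^3 - 3*x*y - 3*y^2 + 1

(a) The degree is 3 — the shape is more complex than any degree-2 curve.
(b) Reading off the gridlines: the curve avoids every integer x-axis point in the box; it crosses the y-axis at the gridline y = -1.
(c) Fitting integer coefficients to these (and the overall shape) gives p.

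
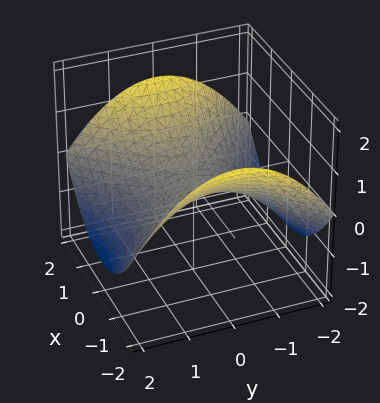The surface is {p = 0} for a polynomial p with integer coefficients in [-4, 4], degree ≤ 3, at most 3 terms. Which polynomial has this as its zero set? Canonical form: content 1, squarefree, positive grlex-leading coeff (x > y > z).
1. The degree is 2 — a saddle surface; a quadric.
2. Symmetries: the x ↦ −x reflection is a symmetry, so x appears only in even powers; mirror symmetry y ↦ −y ⇒ only even powers of y.
3. From the visible intercepts: it crosses the y-axis at the gridline y = 0; it meets the x-axis at x = 0 (among the integer gridlines).
4. Fitting integer coefficients to these (and the overall shape) gives p.

x^2 - y^2 - 3*z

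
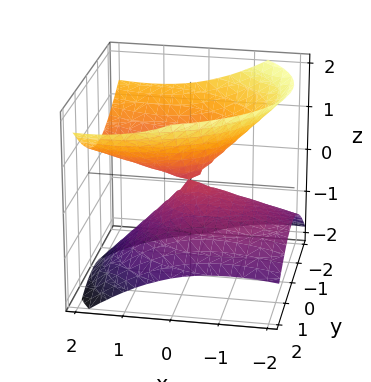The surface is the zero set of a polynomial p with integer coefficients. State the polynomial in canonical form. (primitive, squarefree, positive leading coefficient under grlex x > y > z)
x^2 - 2*x*z + 2*y^2 + y*z - 3*z^2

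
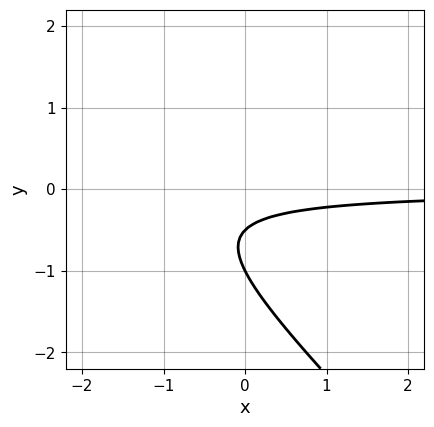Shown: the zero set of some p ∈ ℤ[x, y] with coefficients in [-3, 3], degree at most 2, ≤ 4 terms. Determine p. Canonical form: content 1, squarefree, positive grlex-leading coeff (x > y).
2*x*y + 2*y^2 + 3*y + 1

1. Degree: a generic line meets the curve in up to 2 points, so deg p = 2.
2. Checking where it meets the axes: no x-intercept at any integer in the box; one y-axis crossing is at y = -1.
3. These observations pin down the coefficients.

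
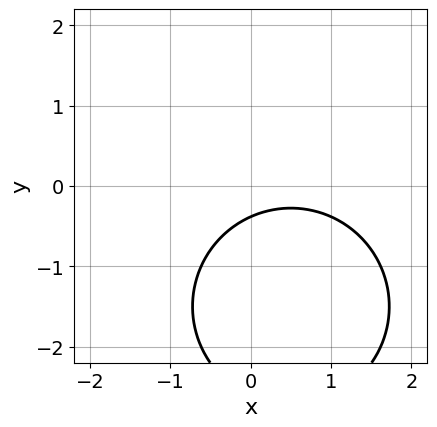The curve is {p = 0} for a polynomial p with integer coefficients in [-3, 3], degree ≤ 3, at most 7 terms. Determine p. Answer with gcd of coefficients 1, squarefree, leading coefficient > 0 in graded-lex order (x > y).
(a) Degree: the shape is more complex than any degree-1 curve, so deg p = 2.
(b) Reading off the gridlines: the curve avoids every integer x-axis point in the box.
(c) Matching integer coefficients to the picture gives p.

x^2 + y^2 - x + 3*y + 1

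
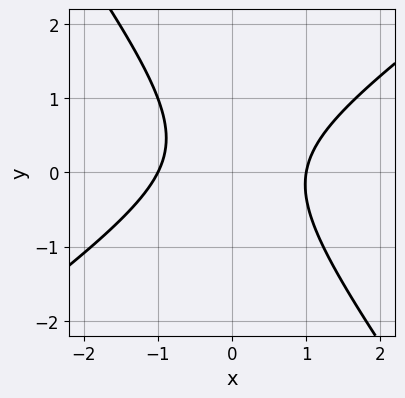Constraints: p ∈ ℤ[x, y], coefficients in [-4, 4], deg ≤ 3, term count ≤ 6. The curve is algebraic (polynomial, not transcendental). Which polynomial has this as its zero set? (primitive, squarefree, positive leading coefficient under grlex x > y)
1. The degree is 2 — a generic line meets the curve in up to 2 points.
2. Checking where it meets the axes: among the integer gridlines, it crosses the x-axis at x ∈ {-1, 1}; the curve avoids every integer y-axis point in the box.
3. Putting this together gives p.

3*x^2 - 2*x*y - 3*y^2 + y - 3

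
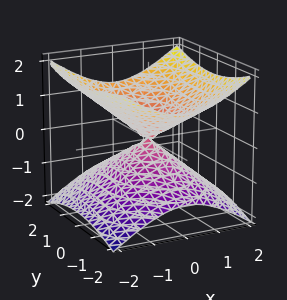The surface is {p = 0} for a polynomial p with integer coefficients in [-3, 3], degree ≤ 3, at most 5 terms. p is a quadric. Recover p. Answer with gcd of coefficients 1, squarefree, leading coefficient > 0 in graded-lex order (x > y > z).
First, degree: a double cone through the origin; a quadric, so deg p = 2.
Then, symmetries: mirror symmetry x ↦ −x ⇒ only even powers of x; it's symmetric under z → −z, forcing even powers of z; mirror symmetry y ↦ −y ⇒ only even powers of y.
Next, checking where it meets the axes: it meets the y-axis at y = 0 (among the integer gridlines); it crosses the z-axis at the gridline z = 0; it crosses the x-axis at the gridline x = 0.
Finally, the integer polynomial consistent with all of this is the stated p.

2*x^2 + y^2 - 3*z^2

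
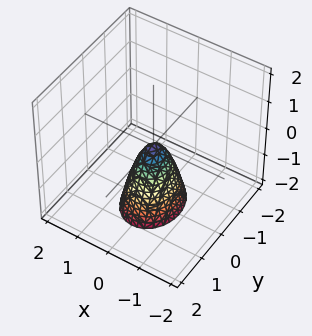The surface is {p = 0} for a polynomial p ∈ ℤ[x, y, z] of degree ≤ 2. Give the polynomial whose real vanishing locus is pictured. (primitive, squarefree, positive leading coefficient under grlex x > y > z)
(a) deg p = 2.
(b) Symmetries: it's symmetric under x → −x, forcing even powers of x; it's symmetric under y → −y, forcing even powers of y.
(c) From the visible intercepts: one x-axis crossing is at x = 0; it meets the y-axis at y = 0 (among the integer gridlines).
(d) The integer polynomial consistent with all of this is the stated p.

3*x^2 + 2*y^2 + z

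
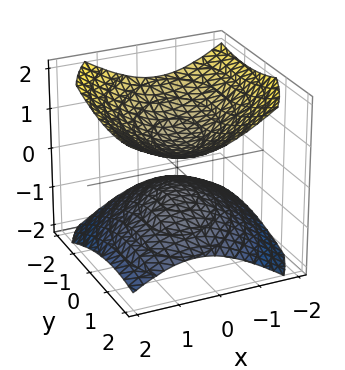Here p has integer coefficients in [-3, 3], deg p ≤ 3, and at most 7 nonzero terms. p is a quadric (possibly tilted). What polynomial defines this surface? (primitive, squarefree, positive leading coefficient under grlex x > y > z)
2*x^2 - x*y + y^2 - 3*z^2 + 1

There are 2 components. Treating them together as one polynomial.
The degree is 2 — no degree-1 surface has this shape.
Observable constraints: no y-intercept at any integer in the box; it misses every integer gridline on the x-axis.
The integer polynomial consistent with all of this is the stated p.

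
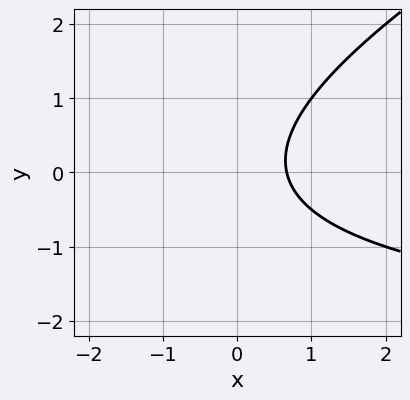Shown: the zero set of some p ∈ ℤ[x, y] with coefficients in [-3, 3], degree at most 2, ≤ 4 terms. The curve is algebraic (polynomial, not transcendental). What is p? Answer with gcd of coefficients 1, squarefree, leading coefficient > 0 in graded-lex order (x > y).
(a) The degree is 2 — no degree-1 curve has this shape.
(b) Against the integer gridlines: it misses every integer gridline on the y-axis.
(c) Putting this together gives p.

x*y - 2*y^2 + 3*x - 2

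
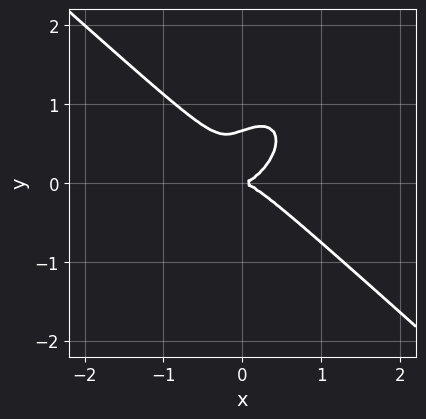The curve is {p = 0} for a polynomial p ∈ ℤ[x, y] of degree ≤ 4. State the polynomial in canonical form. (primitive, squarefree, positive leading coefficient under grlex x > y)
1. The degree is 3 — no degree-2 curve has this shape.
2. Checking where it meets the axes: one x-axis crossing is at x = 0; one y-axis crossing is at y = 0.
3. Together with the visible shape, these determine p as stated.

3*x^3 - x*y^2 + 3*y^3 - 2*y^2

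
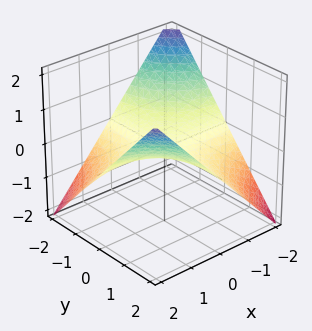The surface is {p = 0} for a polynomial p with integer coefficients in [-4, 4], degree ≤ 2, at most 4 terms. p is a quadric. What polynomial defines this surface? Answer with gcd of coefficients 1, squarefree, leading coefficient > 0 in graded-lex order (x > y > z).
Degree: a hyperbolic paraboloid; a quadric, so deg p = 2.
From the axis intercepts and sections: it meets the z-axis at z = 0 (among the integer gridlines); every point of the y-axis in the box is on the surface.
The integer polynomial consistent with all of this is the stated p. Check: (-2, 0, 0) on the x-axis lies on the surface, and p(-2, 0, 0) = 0. ✓

x*y - 2*z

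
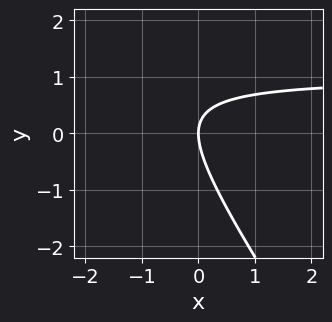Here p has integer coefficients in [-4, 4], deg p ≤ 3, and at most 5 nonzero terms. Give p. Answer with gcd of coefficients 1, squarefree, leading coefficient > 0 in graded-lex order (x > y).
First, degree: the shape is more complex than any degree-1 curve, so deg p = 2.
Then, from the visible intercepts: it crosses the x-axis at the gridline x = 0; it meets the y-axis at y = 0 (among the integer gridlines).
Finally, assembling these constraints gives the stated polynomial.

3*x*y + 2*y^2 - 3*x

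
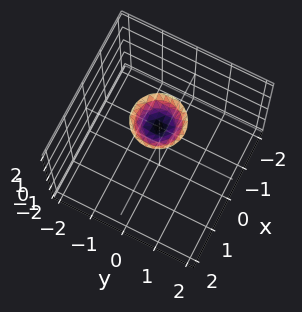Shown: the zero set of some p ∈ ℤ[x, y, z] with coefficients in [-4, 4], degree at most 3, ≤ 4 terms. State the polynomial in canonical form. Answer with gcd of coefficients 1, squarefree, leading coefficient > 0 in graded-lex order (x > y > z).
2*x^2 + 2*y^2 - 2*z + 3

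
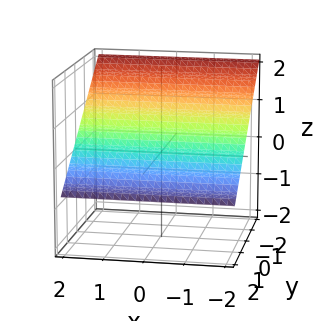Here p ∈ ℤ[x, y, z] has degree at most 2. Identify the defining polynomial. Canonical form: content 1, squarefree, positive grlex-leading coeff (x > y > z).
2*y + 3*z - 2

First, degree: the surface is flat (a plane), so deg p = 1.
Then, observable constraints: it meets the y-axis at y = 1 (among the integer gridlines); no x-intercept at any integer in the box.
Finally, the integer polynomial consistent with all of this is the stated p.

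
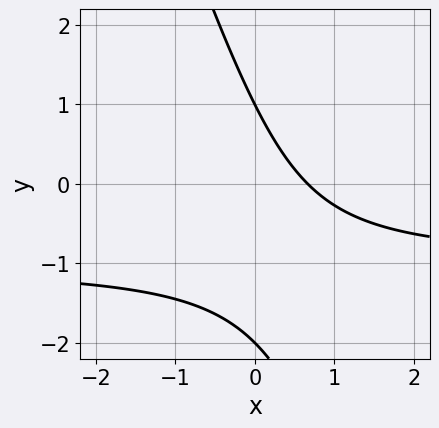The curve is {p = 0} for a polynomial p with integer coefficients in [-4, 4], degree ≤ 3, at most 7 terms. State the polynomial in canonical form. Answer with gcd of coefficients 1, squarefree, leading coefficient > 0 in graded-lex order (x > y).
3*x*y + y^2 + 3*x + y - 2

1. The degree is 2 — no degree-1 curve has this shape.
2. Reading off the gridlines: among the integer gridlines, it crosses the y-axis at y ∈ {-2, 1}.
3. The integer polynomial consistent with all of this is the stated p.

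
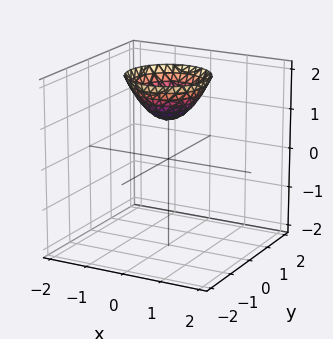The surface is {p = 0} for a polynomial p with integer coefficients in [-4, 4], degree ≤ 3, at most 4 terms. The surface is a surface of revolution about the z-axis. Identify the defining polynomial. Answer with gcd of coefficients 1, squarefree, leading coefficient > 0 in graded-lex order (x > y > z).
First, deg p = 2. No degree-1 surface has this shape.
Next, symmetry: the surface is invariant under rotation about z: p = q(x² + y², z).
Next, from the axis intercepts and sections: a circular section at z = 2 has radius exactly 1; it crosses the z-axis at the gridline z = 1.
Finally, the integer polynomial consistent with all of this is the stated p.

x^2 + y^2 - z + 1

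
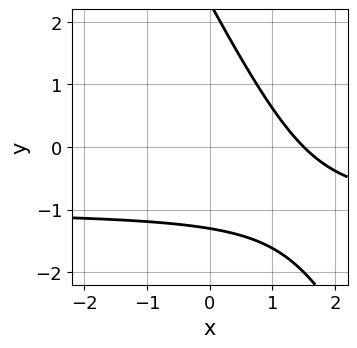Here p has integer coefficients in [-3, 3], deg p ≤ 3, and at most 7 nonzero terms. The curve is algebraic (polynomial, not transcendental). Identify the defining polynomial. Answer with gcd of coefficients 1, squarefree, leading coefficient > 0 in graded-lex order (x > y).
2*x*y + y^2 + 2*x - y - 3

The degree is 2 — no degree-1 curve has this shape.
Solving for integer coefficients yields p as stated.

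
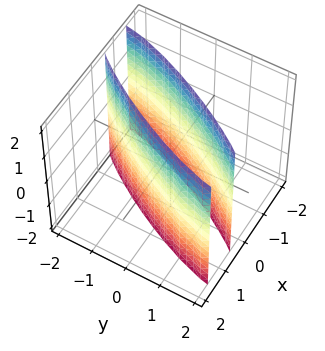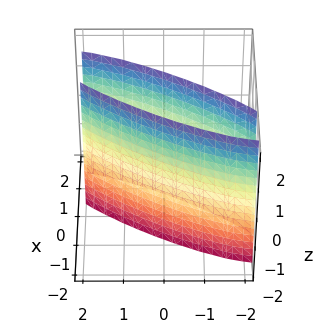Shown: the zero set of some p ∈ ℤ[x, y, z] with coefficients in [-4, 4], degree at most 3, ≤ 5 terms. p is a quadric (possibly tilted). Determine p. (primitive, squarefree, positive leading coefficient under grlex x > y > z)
(a) The picture has 2 separate pieces. Treating them together as one polynomial.
(b) Degree: the shape is more complex than any degree-1 surface, so deg p = 2.
(c) From the axis intercepts and sections: it misses every integer gridline on the z-axis.
(d) Putting this together gives p.

3*x^2 - 3*x*y + y^2 - 2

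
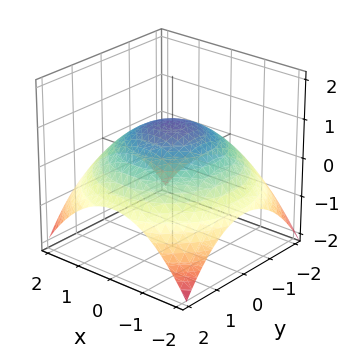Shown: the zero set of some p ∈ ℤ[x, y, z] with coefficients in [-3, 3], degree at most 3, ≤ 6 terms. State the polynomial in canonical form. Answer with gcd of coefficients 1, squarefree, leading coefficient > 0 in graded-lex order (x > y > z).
1. deg p = 2. No degree-1 surface has this shape.
2. By symmetry, the surface is invariant under rotation about z: p = q(x² + y², z).
3. Against the integer gridlines: a circular section at z = 0 has radius between 1 and 2; it crosses the z-axis at the gridline z = 1.
4. Fitting integer coefficients to these (and the overall shape) gives p.

x^2 + y^2 + 3*z - 3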